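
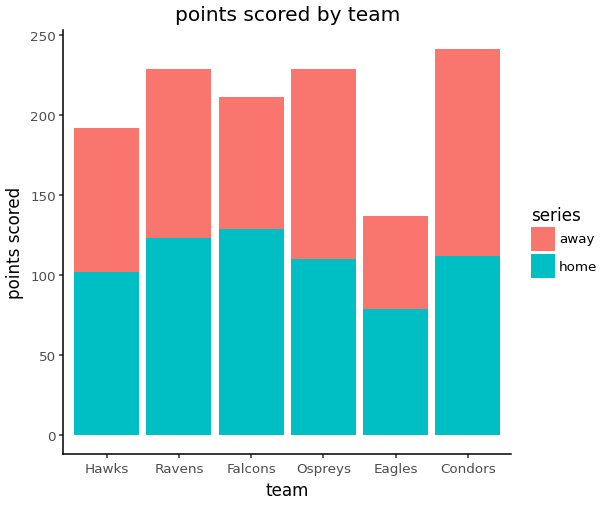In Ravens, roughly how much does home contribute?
≈ 125

home top ≈ 125, bottom ≈ 0; segment ≈ 125.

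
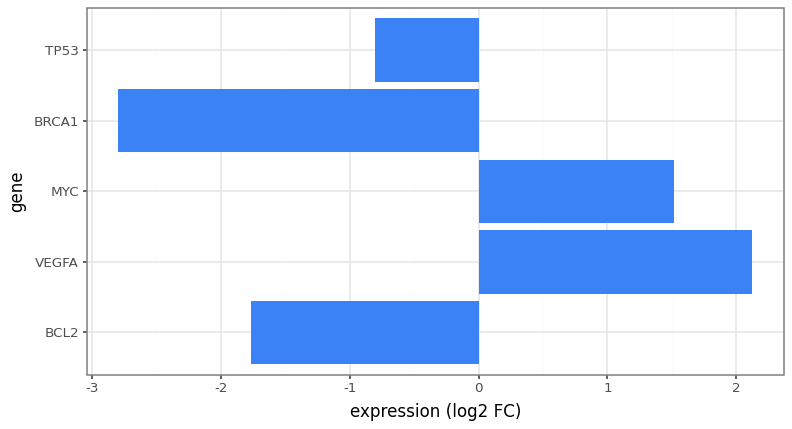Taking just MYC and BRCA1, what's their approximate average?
≈ -0.75

(1.5 + -3.0) / 2 ≈ -0.75.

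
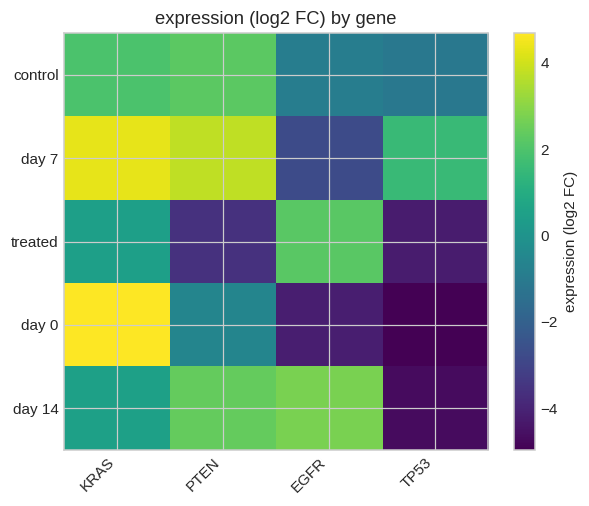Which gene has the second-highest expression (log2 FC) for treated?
KRAS

Top 3 for treated: EGFR ≈ 2, KRAS ≈ 0, PTEN ≈ -4.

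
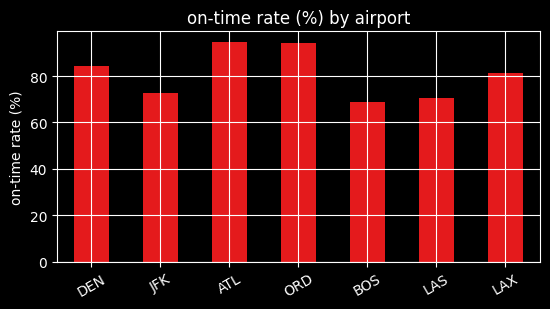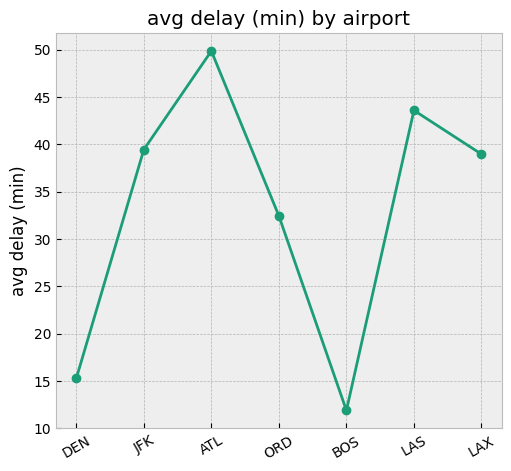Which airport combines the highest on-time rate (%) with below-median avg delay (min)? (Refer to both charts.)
Chart 2 median avg delay (min) ≈ 40; below-median airports: DEN, ORD, BOS. Among those, ORD has the highest on-time rate (%) (≈ 90).

ORD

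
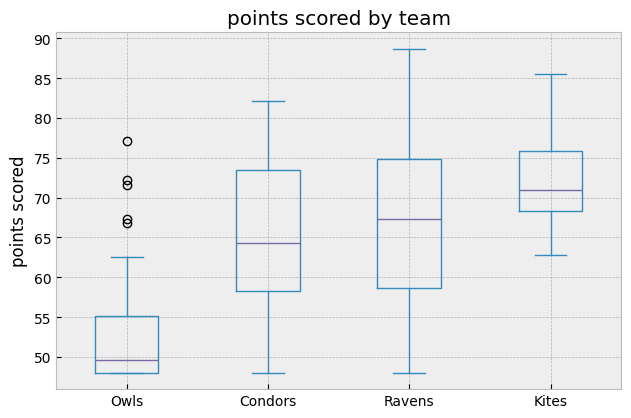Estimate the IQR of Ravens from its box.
≈ 15

Q3 ≈ 75, Q1 ≈ 60; IQR ≈ 15.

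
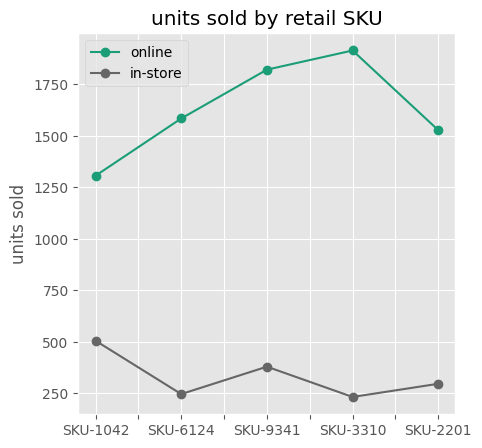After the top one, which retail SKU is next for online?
Top 3 for online: SKU-3310 ≈ 2000, SKU-9341 ≈ 1800, SKU-6124 ≈ 1600.

SKU-9341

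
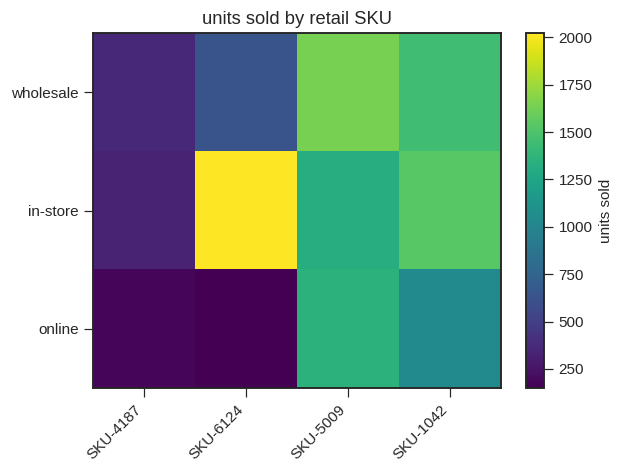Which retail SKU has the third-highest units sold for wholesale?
SKU-6124

Top 4 for wholesale: SKU-5009 ≈ 1600, SKU-1042 ≈ 1400, SKU-6124 ≈ 600, SKU-4187 ≈ 400.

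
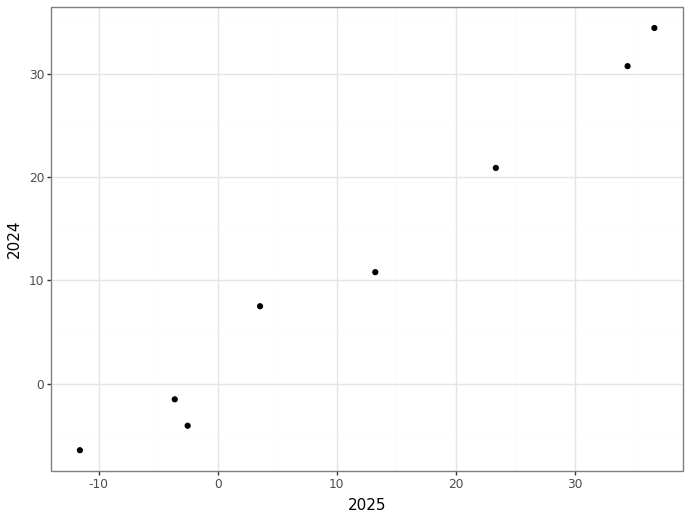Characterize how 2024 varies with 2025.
Points are positively correlated; strong (|r| ≈ 1.0).

positive, strong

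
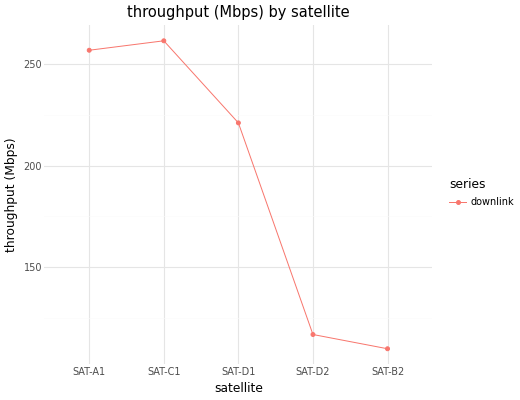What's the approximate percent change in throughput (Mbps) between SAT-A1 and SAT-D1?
≈ -15.4%

SAT-A1 ≈ 260, SAT-D1 ≈ 220; (220 − 260) / 260 ≈ -15.4%.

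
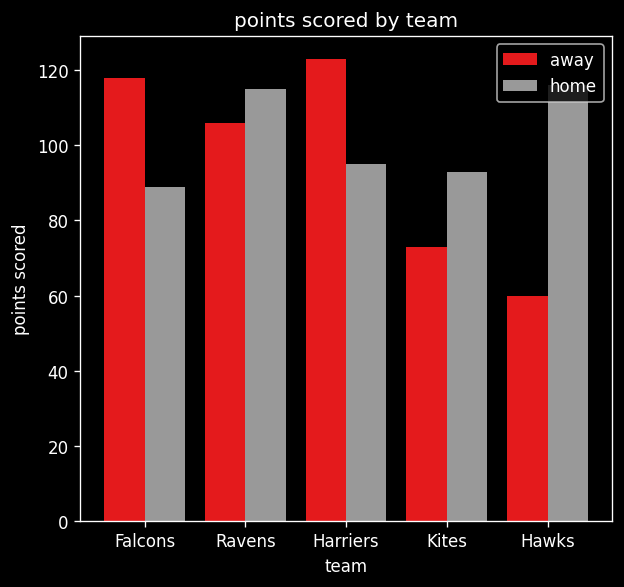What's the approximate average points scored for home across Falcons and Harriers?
(80 + 100) / 2 ≈ 90.

≈ 90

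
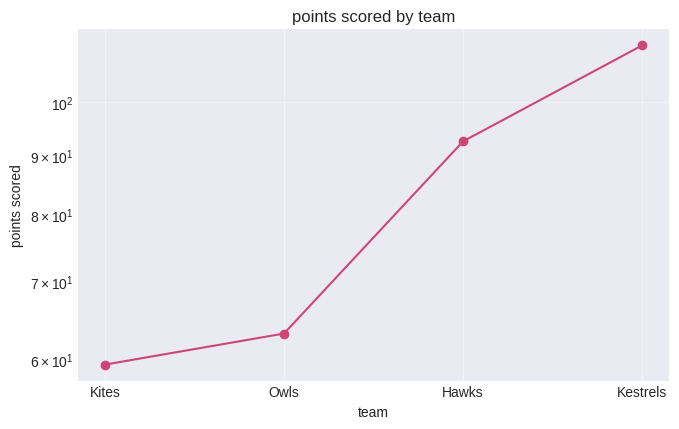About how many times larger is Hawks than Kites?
Hawks ≈ 95, Kites ≈ 60; 95/60 ≈ 1.58.

≈ 1.58×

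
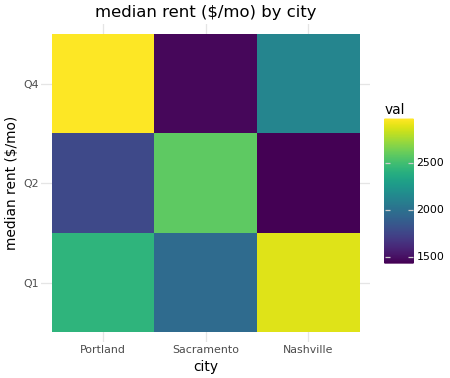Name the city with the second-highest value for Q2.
Top 3 for Q2: Sacramento ≈ 2600, Portland ≈ 1800, Nashville ≈ 1400.

Portland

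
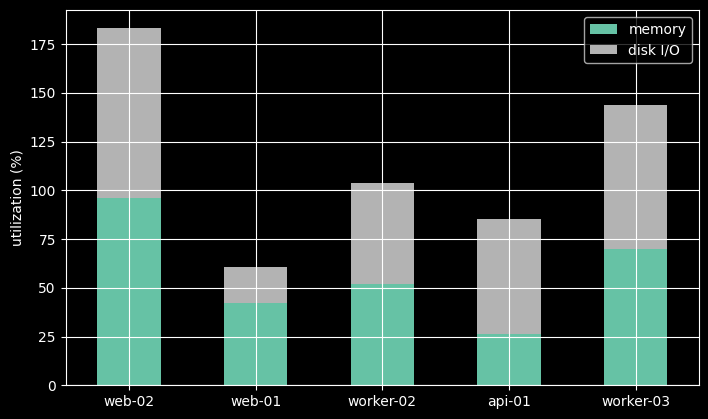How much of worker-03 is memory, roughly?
memory top ≈ 60, bottom ≈ 0; segment ≈ 60.

≈ 60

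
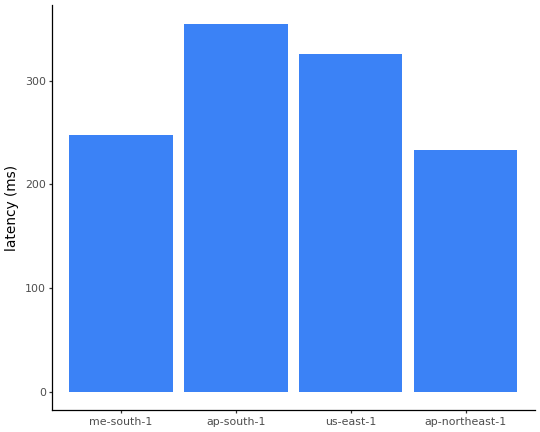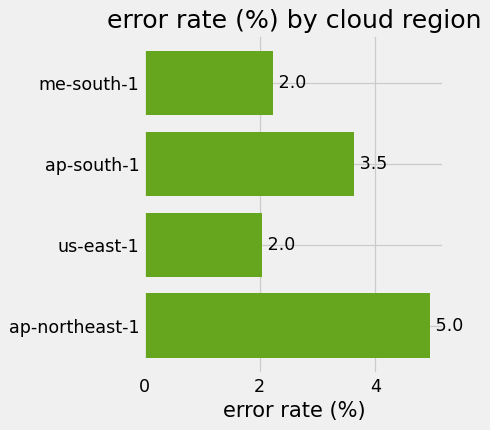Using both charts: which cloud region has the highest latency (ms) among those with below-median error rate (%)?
us-east-1

Chart 2 median error rate (%) ≈ 3; below-median cloud regions: me-south-1, us-east-1. Among those, us-east-1 has the highest latency (ms) (≈ 350).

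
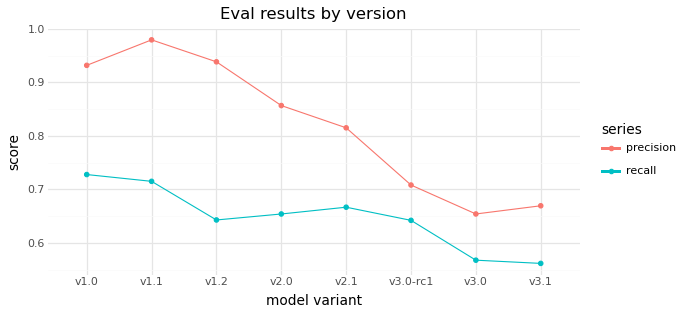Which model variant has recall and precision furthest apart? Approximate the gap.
v1.2, ≈ 0.30

v1.2: recall ≈ 0.65, precision ≈ 0.95 → gap ≈ 0.30. Next-largest (v1.1) is only ≈ 0.30.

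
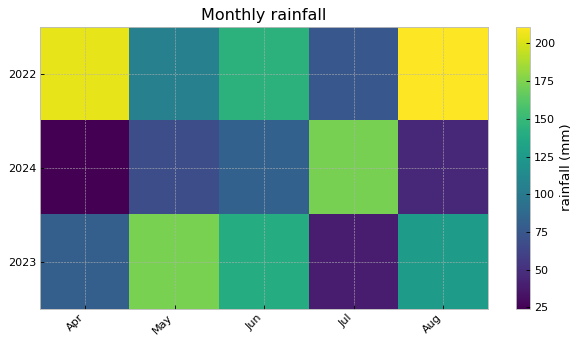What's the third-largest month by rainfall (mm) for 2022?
Top 4 for 2022: Aug ≈ 220, Apr ≈ 200, Jun ≈ 140, May ≈ 100.

Jun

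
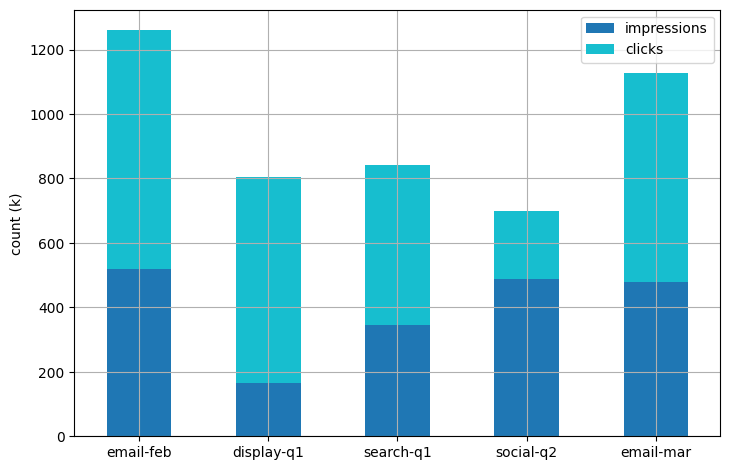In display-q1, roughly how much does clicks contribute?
≈ 600

clicks top ≈ 800, bottom ≈ 200; segment ≈ 600.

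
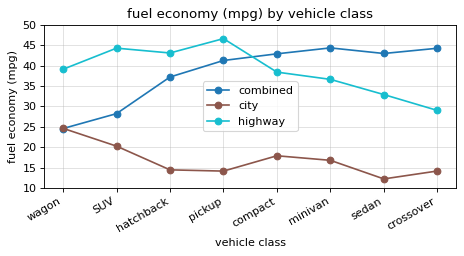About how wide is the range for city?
≈ 15

Max wagon ≈ 25, min sedan ≈ 10; range ≈ 15.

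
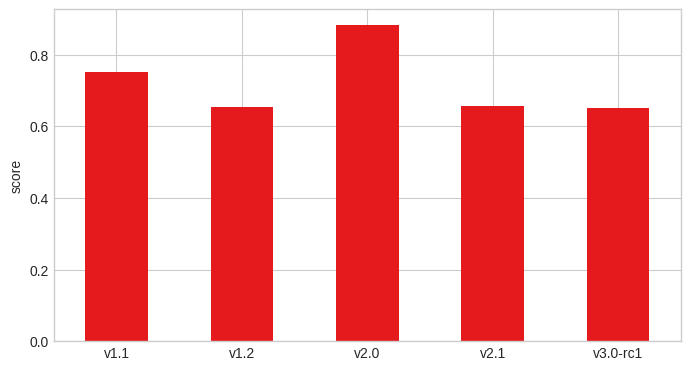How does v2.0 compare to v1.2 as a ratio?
v2.0 ≈ 0.9, v1.2 ≈ 0.7; 0.9/0.7 ≈ 1.29.

≈ 1.29×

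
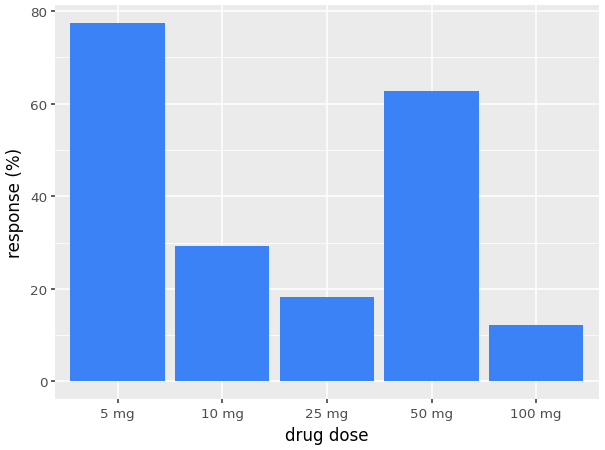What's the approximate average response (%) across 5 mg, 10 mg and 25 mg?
(80 + 30 + 20) / 3 ≈ 43.

≈ 43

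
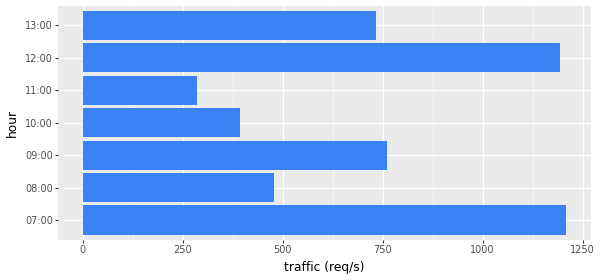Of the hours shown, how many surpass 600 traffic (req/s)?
4

Above 600: 07:00, 09:00, 12:00, 13:00.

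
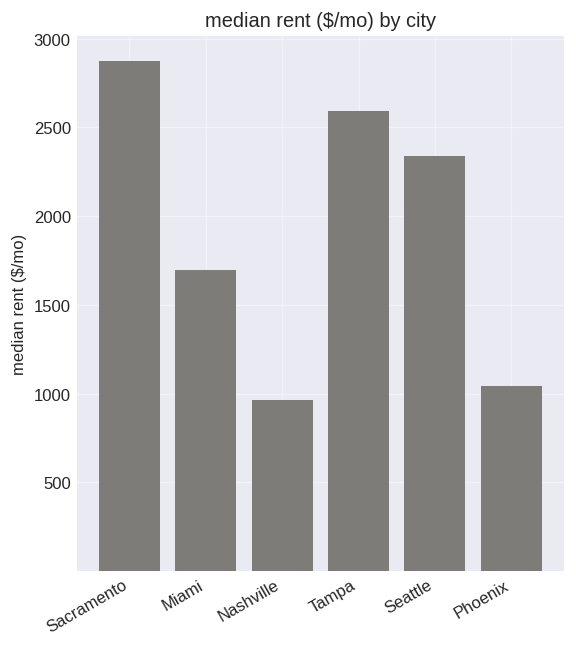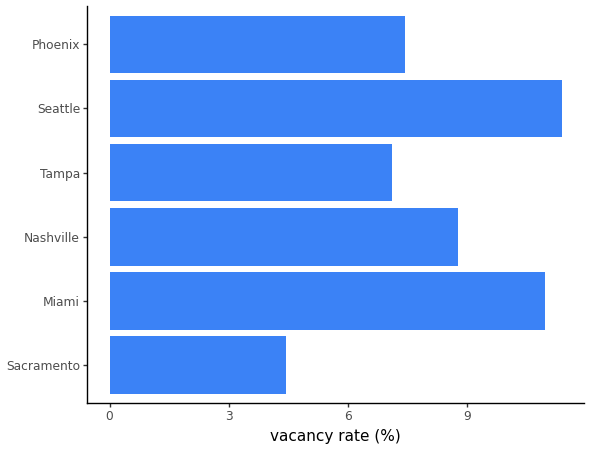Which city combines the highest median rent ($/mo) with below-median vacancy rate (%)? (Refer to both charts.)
Chart 2 median vacancy rate (%) ≈ 8; below-median cities: Sacramento, Tampa, Phoenix. Among those, Sacramento has the highest median rent ($/mo) (≈ 3000).

Sacramento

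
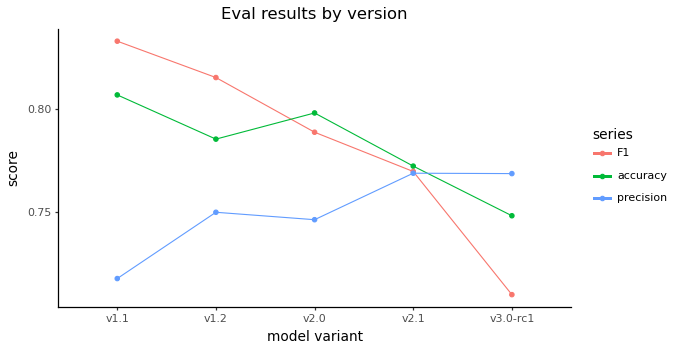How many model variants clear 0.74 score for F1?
Above 0.74: v1.1, v1.2, v2.0, v2.1.

4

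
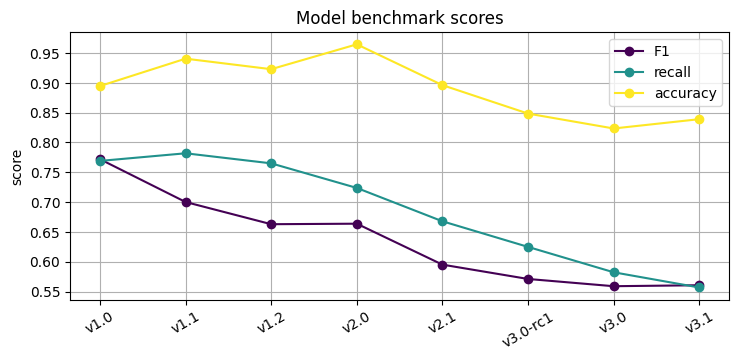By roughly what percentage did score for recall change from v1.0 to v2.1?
≈ -13.3%

v1.0 ≈ 0.75, v2.1 ≈ 0.65; (0.65 − 0.75) / 0.75 ≈ -13.3%.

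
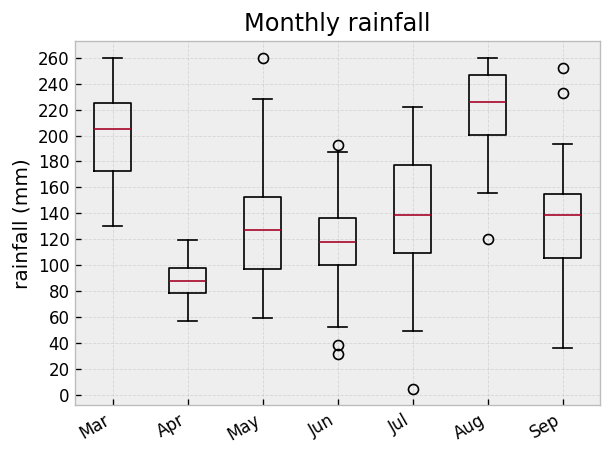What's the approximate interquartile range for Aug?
Q3 ≈ 240, Q1 ≈ 200; IQR ≈ 40.

≈ 40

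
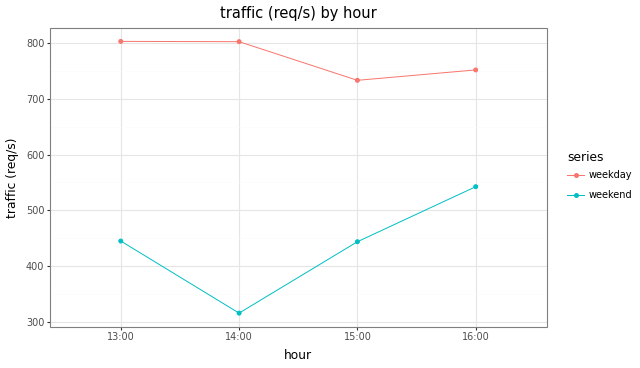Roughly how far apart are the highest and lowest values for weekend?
≈ 250

Max 16:00 ≈ 550, min 14:00 ≈ 300; range ≈ 250.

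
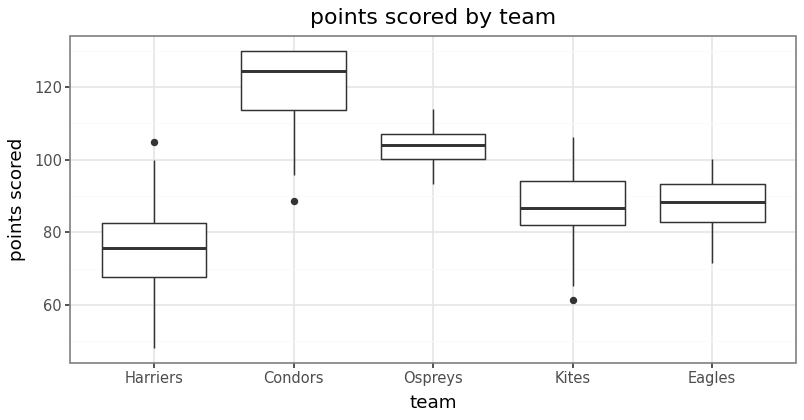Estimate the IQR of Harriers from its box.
Q3 ≈ 85, Q1 ≈ 70; IQR ≈ 15.

≈ 15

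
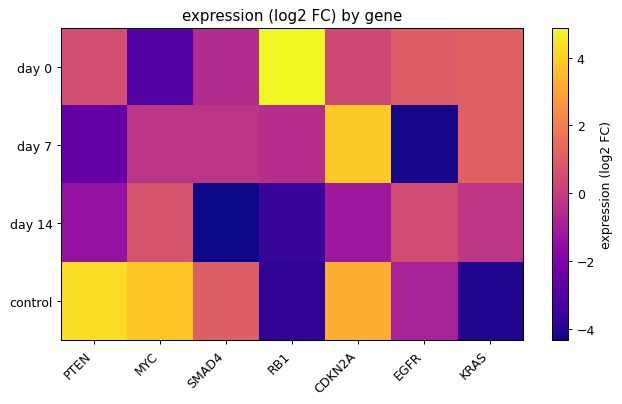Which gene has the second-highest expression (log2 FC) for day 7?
KRAS

Top 3 for day 7: CDKN2A ≈ 4, KRAS ≈ 1, MYC ≈ 0.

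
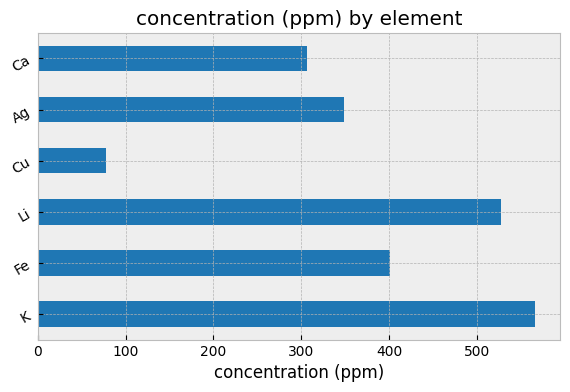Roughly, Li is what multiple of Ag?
≈ 1.57×

Li ≈ 550, Ag ≈ 350; 550/350 ≈ 1.57.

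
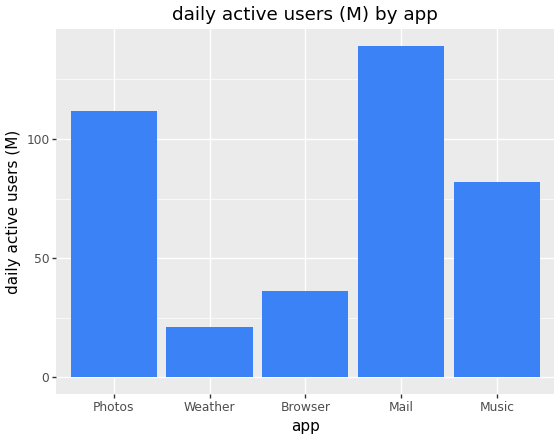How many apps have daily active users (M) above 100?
2

Above 100: Photos, Mail.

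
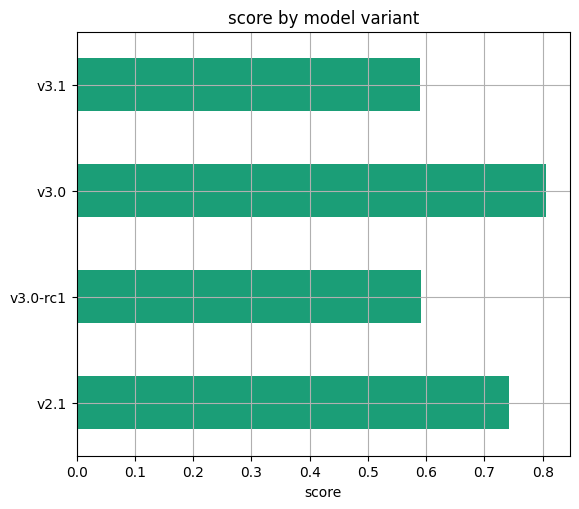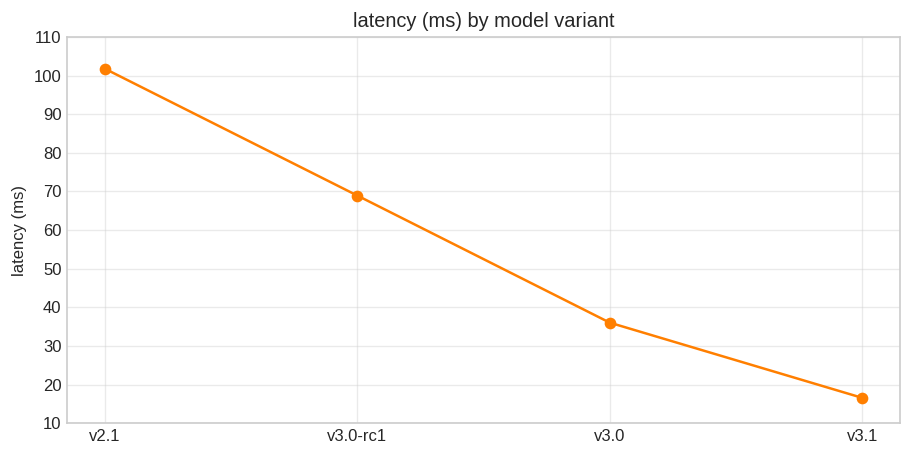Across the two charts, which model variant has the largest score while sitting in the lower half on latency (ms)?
Chart 2 median latency (ms) ≈ 50; below-median model variants: v3.0, v3.1. Among those, v3.0 has the highest score (≈ 0.8).

v3.0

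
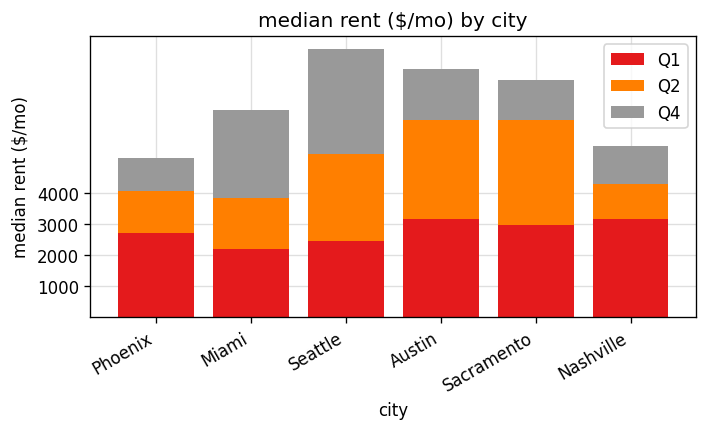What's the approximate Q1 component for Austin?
≈ 3000

Q1 top ≈ 3000, bottom ≈ 0; segment ≈ 3000.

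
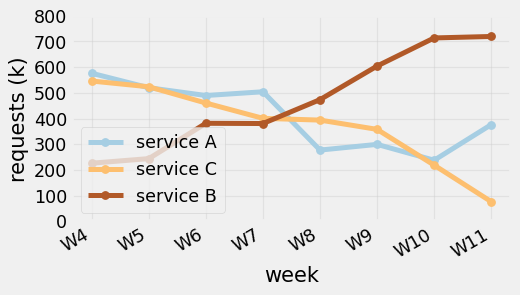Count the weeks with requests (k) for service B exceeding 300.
6

Above 300: W6, W7, W8, W9, W10, W11.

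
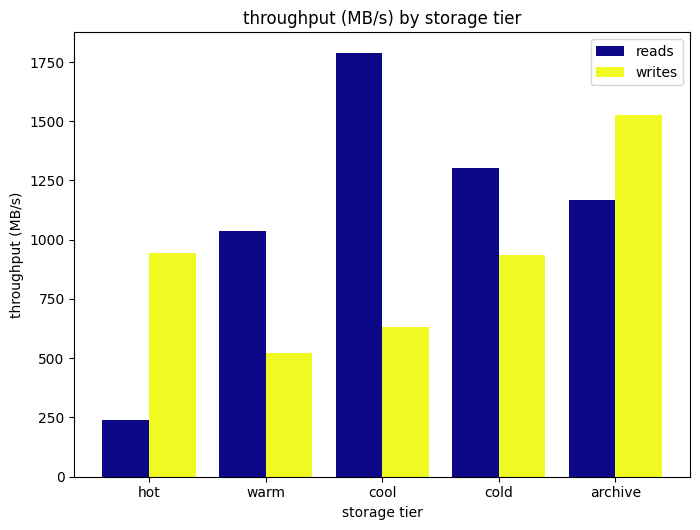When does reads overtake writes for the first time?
warm

hot: reads ≈ 200 vs writes ≈ 1000 (not yet); warm: reads ≈ 1000 vs writes ≈ 600 (first crossover).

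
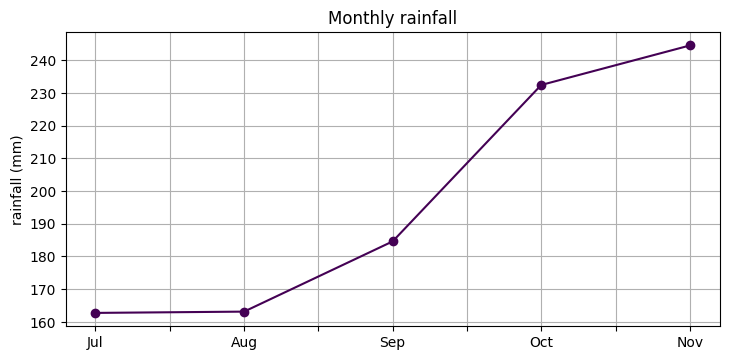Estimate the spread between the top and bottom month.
≈ 80

Max Nov ≈ 240, min Jul ≈ 160; range ≈ 80.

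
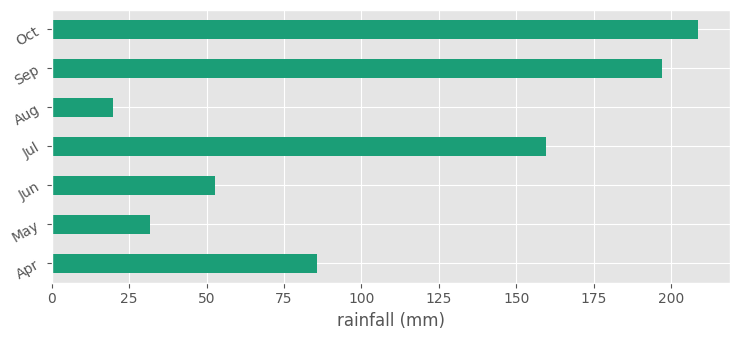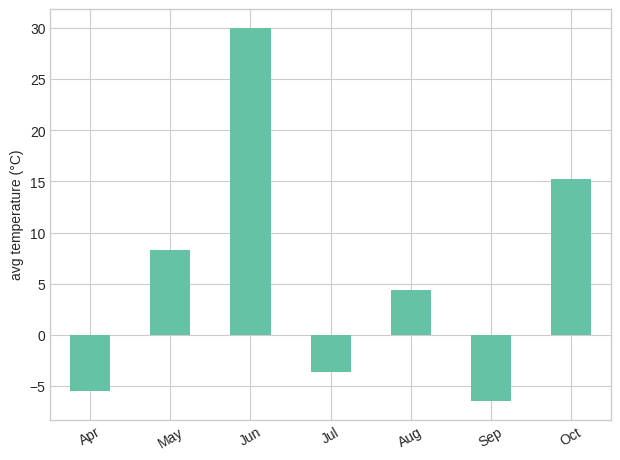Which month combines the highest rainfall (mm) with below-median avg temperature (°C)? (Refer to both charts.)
Sep

Chart 2 median avg temperature (°C) ≈ 5; below-median months: Apr, Jul, Sep. Among those, Sep has the highest rainfall (mm) (≈ 200).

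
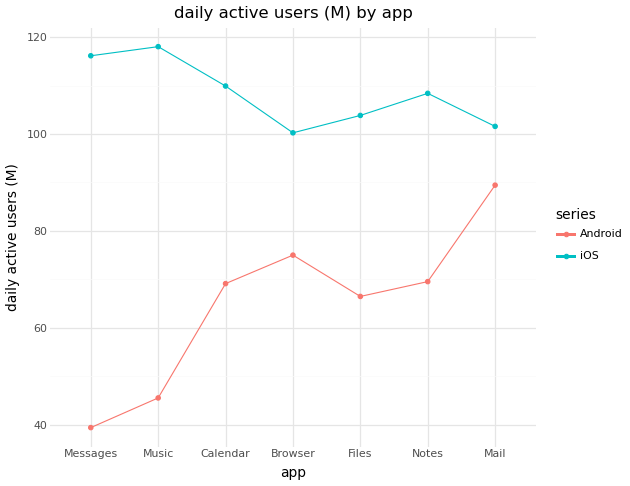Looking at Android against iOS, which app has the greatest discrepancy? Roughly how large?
Messages: Android ≈ 40, iOS ≈ 120 → gap ≈ 80. Next-largest (Music) is only ≈ 70.

Messages, ≈ 80 M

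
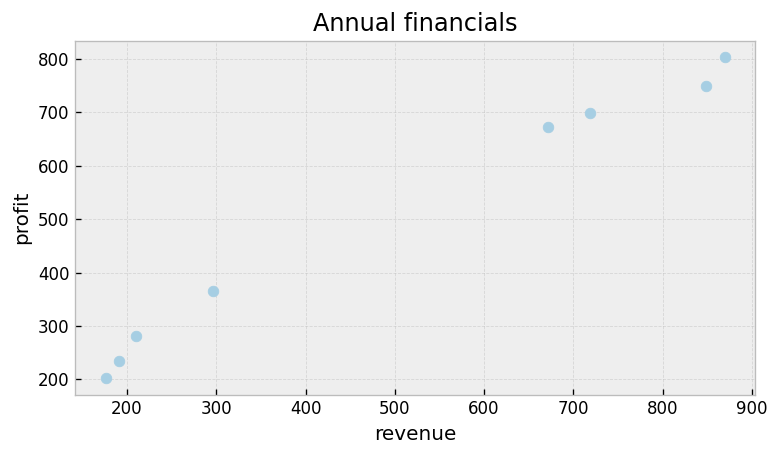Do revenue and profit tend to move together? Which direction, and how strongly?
positive, strong

Points are positively correlated; strong (|r| ≈ 1.0).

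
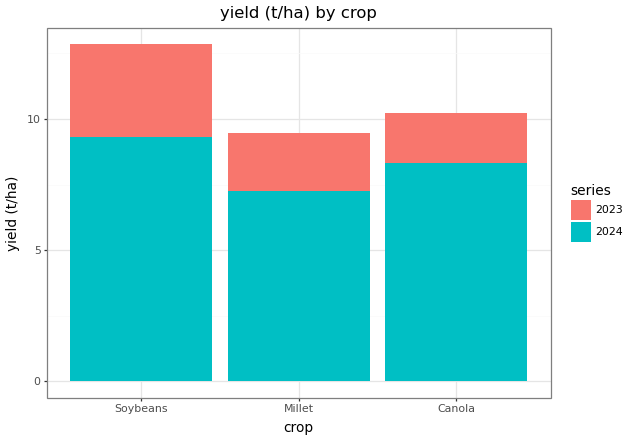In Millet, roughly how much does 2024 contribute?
2024 top ≈ 8, bottom ≈ 0; segment ≈ 8.

≈ 8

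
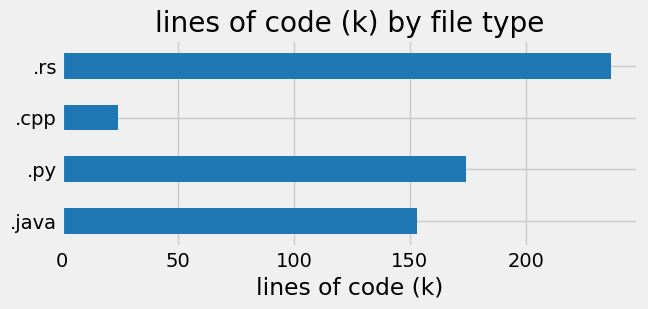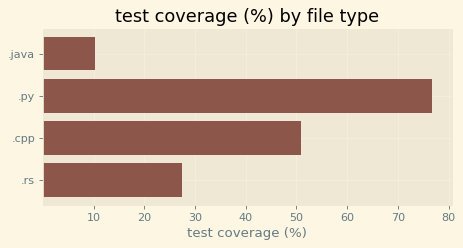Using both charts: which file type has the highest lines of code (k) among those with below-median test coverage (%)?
Chart 2 median test coverage (%) ≈ 40; below-median file types: .java, .rs. Among those, .rs has the highest lines of code (k) (≈ 225).

.rs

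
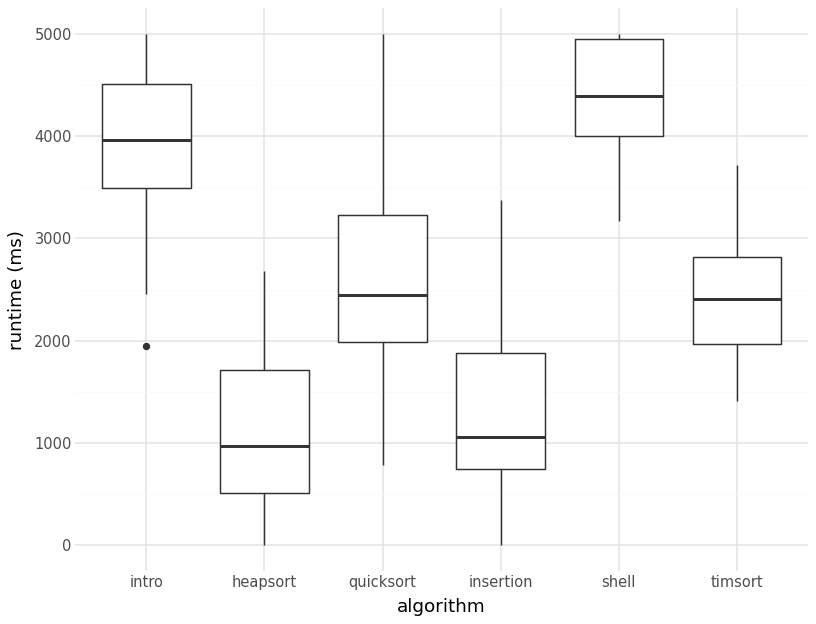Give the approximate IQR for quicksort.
≈ 1000

Q3 ≈ 3000, Q1 ≈ 2000; IQR ≈ 1000.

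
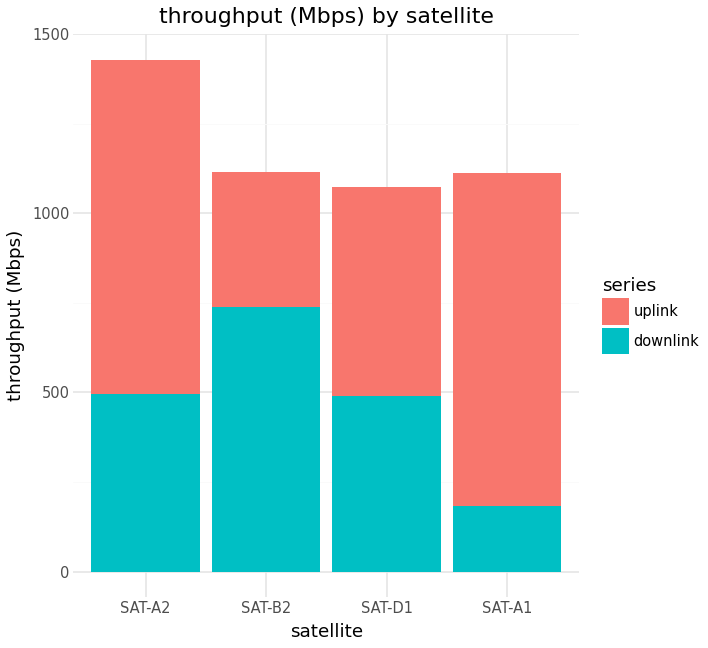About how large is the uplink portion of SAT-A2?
uplink top ≈ 1400, bottom ≈ 400; segment ≈ 1000.

≈ 1000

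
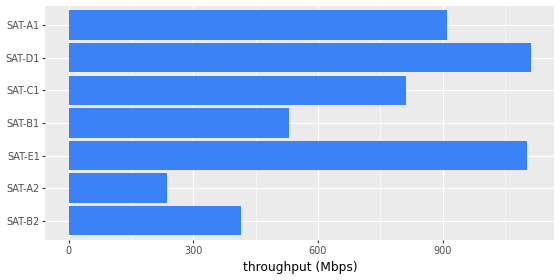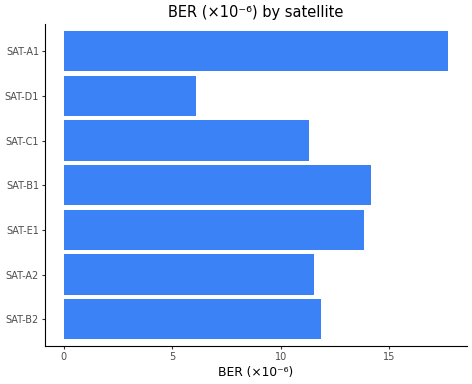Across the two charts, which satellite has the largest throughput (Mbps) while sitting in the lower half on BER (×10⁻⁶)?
Chart 2 median BER (×10⁻⁶) ≈ 12; below-median satellites: SAT-A2, SAT-C1, SAT-D1. Among those, SAT-D1 has the highest throughput (Mbps) (≈ 1200).

SAT-D1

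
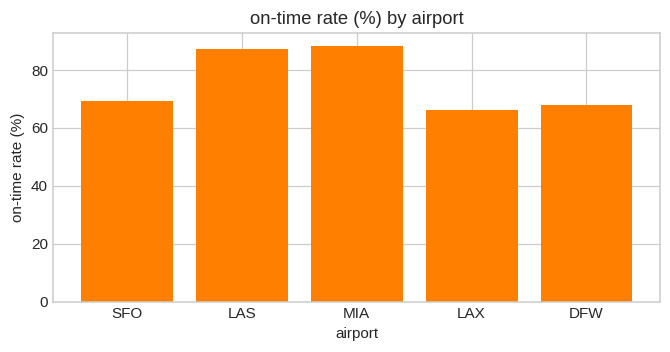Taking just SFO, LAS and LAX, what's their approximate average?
≈ 77

(70 + 90 + 70) / 3 ≈ 77.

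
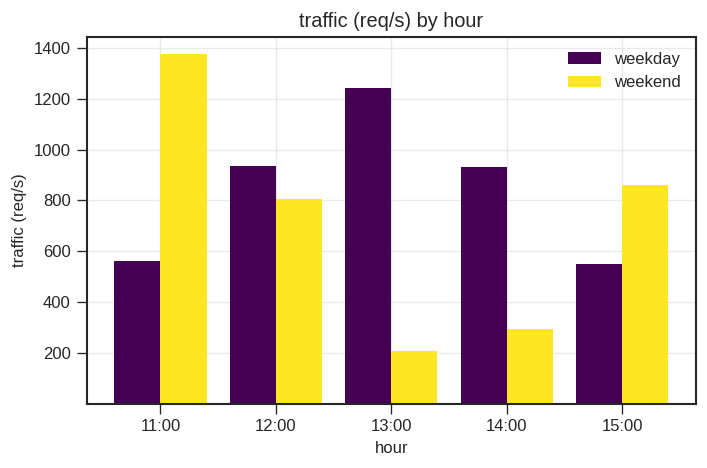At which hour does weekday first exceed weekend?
11:00: weekday ≈ 600 vs weekend ≈ 1400 (not yet); 12:00: weekday ≈ 1000 vs weekend ≈ 800 (first crossover).

12:00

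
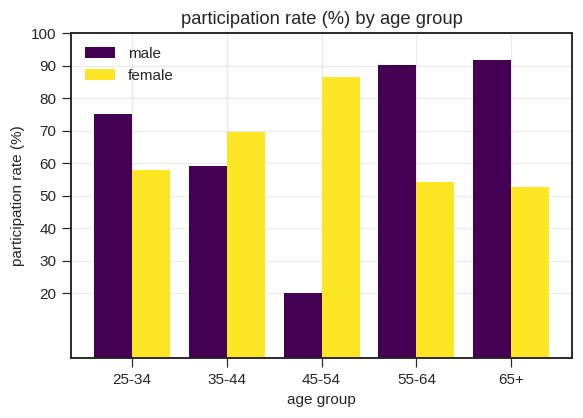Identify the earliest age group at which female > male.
35-44

25-34: female ≈ 60 vs male ≈ 80 (not yet); 35-44: female ≈ 70 vs male ≈ 60 (first crossover).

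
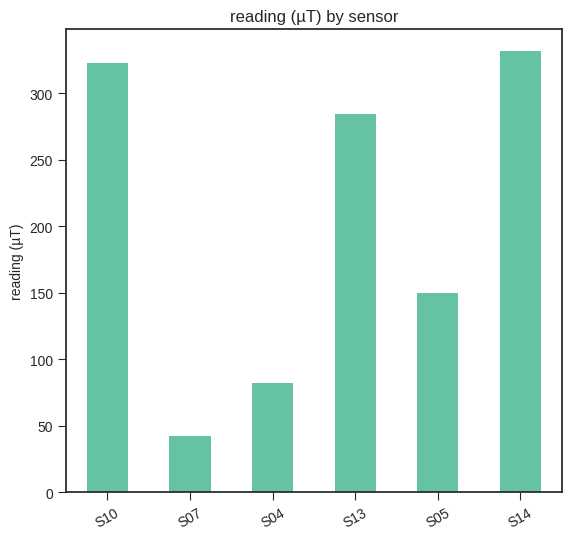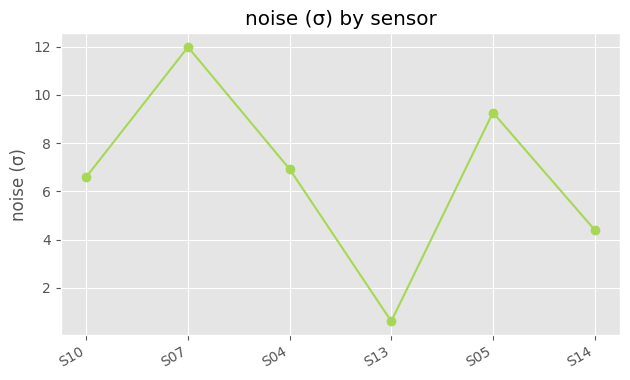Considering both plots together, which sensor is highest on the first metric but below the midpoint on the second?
Chart 2 median noise (σ) ≈ 6; below-median sensors: S10, S13, S14. Among those, S14 has the highest reading (µT) (≈ 350).

S14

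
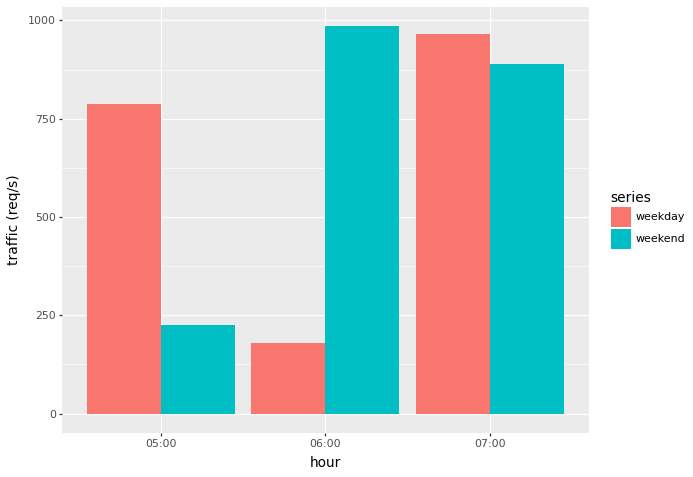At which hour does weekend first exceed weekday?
06:00

05:00: weekend ≈ 200 vs weekday ≈ 800 (not yet); 06:00: weekend ≈ 1000 vs weekday ≈ 200 (first crossover).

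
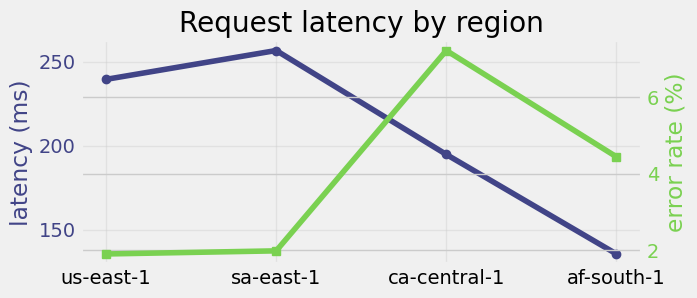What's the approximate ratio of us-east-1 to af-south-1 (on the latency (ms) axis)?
≈ 1.71×

us-east-1 ≈ 240, af-south-1 ≈ 140; 240/140 ≈ 1.71.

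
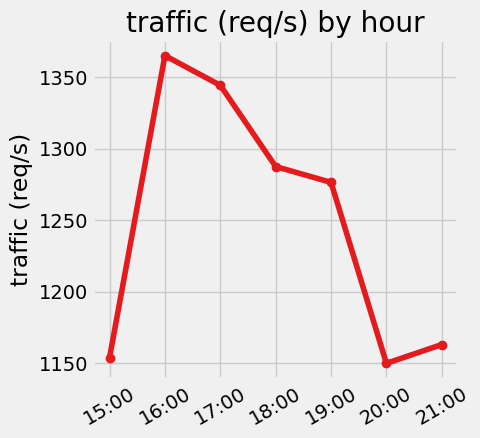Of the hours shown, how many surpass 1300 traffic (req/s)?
2

Above 1300: 16:00, 17:00.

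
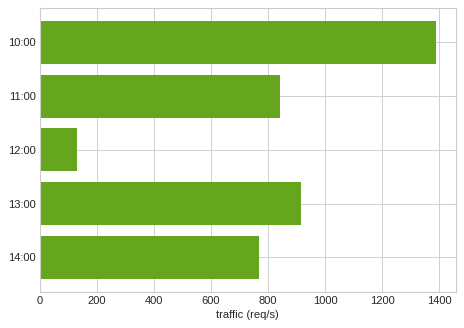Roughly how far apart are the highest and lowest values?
Max 10:00 ≈ 1400, min 12:00 ≈ 200; range ≈ 1200.

≈ 1200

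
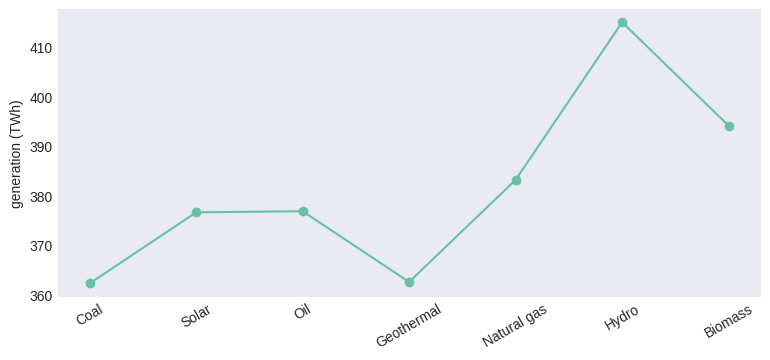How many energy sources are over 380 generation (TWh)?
3

Above 380: Natural gas, Hydro, Biomass.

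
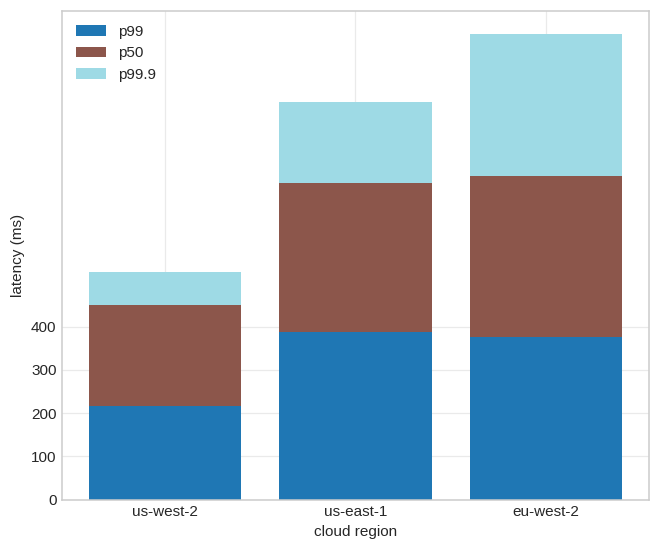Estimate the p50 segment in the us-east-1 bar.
p50 top ≈ 700, bottom ≈ 400; segment ≈ 300.

≈ 300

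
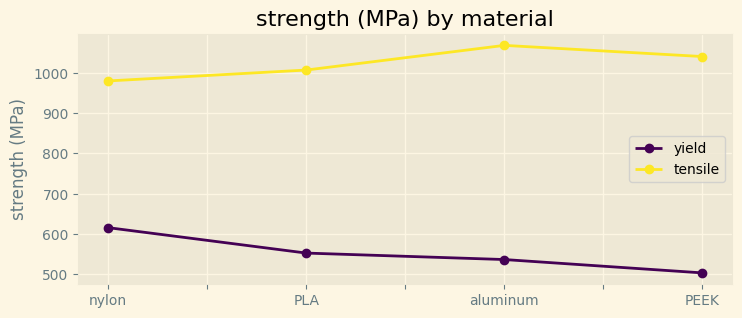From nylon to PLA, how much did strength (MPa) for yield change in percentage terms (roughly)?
≈ -8.3%

nylon ≈ 600, PLA ≈ 550; (550 − 600) / 600 ≈ -8.3%.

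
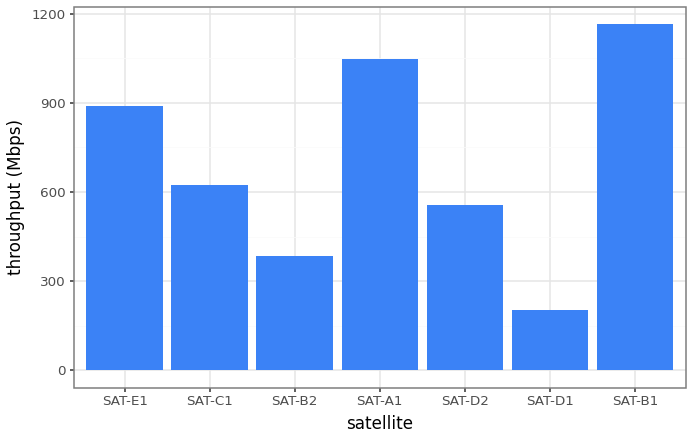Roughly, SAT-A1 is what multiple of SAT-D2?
≈ 1.67×

SAT-A1 ≈ 1000, SAT-D2 ≈ 600; 1000/600 ≈ 1.67.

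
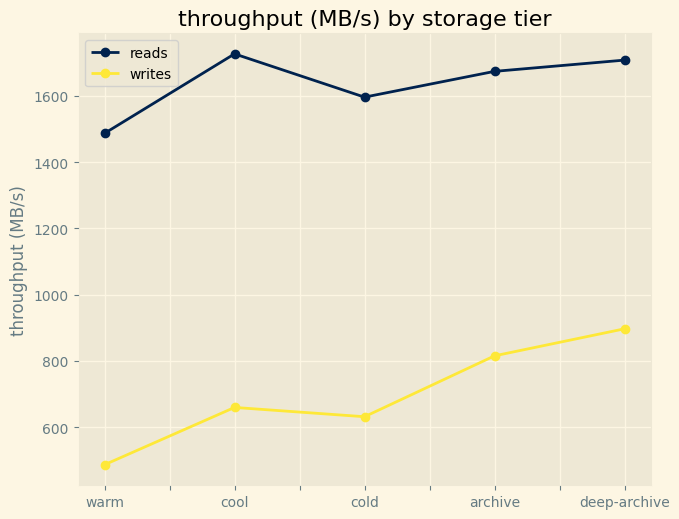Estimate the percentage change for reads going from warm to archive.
≈ +14.3%

warm ≈ 1400, archive ≈ 1600; (1600 − 1400) / 1400 ≈ +14.3%.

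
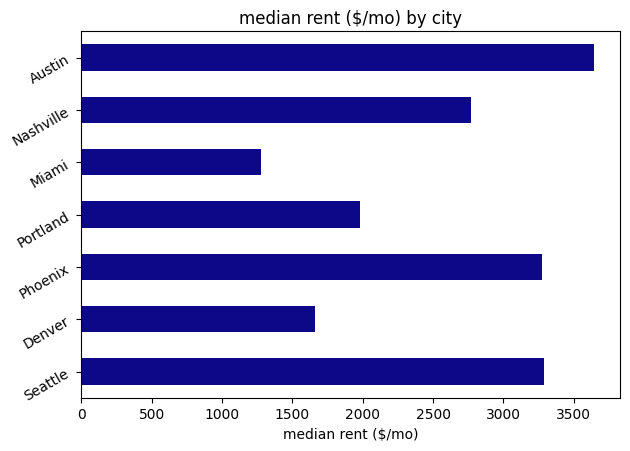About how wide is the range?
Max Austin ≈ 3500, min Miami ≈ 1500; range ≈ 2000.

≈ 2000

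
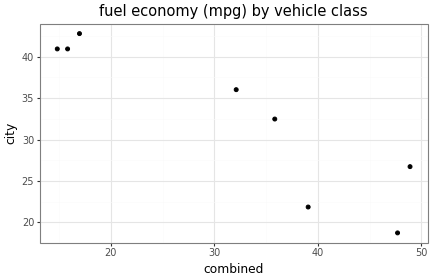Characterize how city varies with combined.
negative, strong

Points are negatively correlated; strong (|r| ≈ 0.9).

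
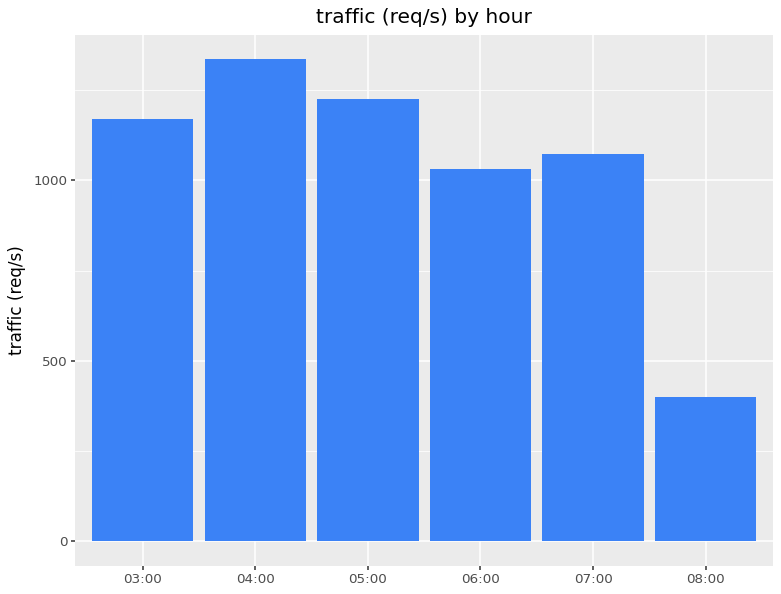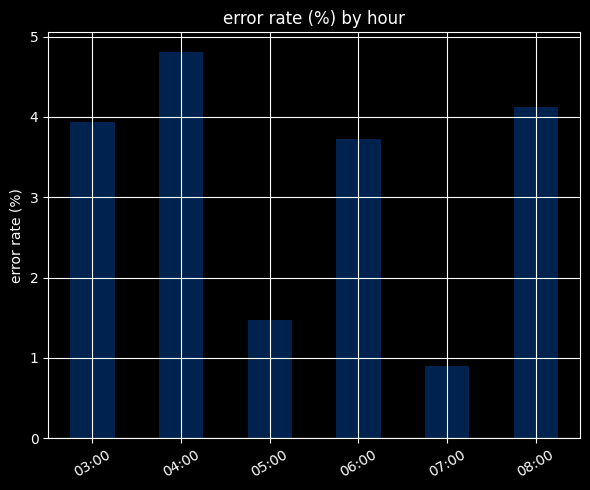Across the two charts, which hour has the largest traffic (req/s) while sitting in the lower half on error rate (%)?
Chart 2 median error rate (%) ≈ 4; below-median hours: 05:00, 06:00, 07:00. Among those, 05:00 has the highest traffic (req/s) (≈ 1200).

05:00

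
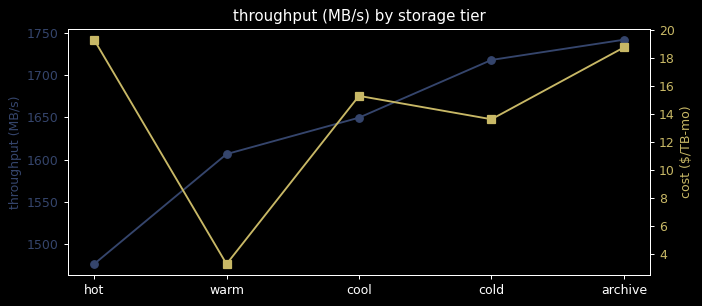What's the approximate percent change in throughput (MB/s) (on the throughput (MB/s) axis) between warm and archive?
warm ≈ 1600, archive ≈ 1750; (1750 − 1600) / 1600 ≈ +9.4%.

≈ +9.4%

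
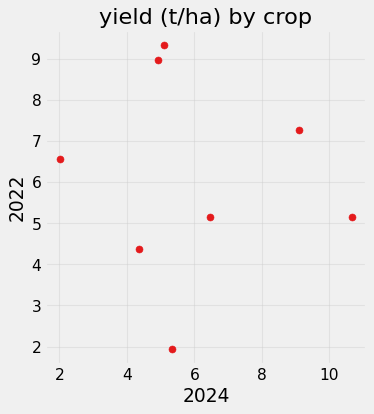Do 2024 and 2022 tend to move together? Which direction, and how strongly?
Points are roughly uncorrelated; weak (|r| ≈ 0.1).

no clear correlation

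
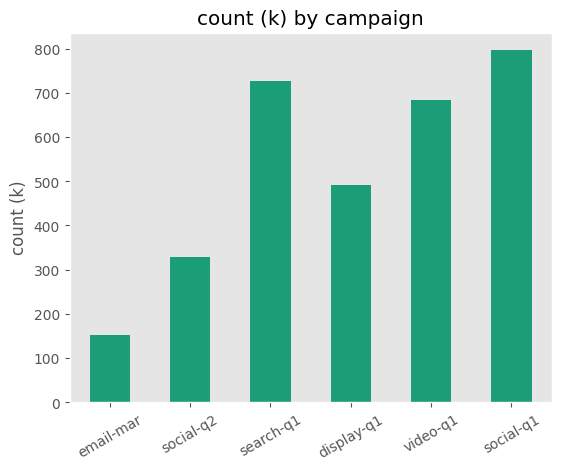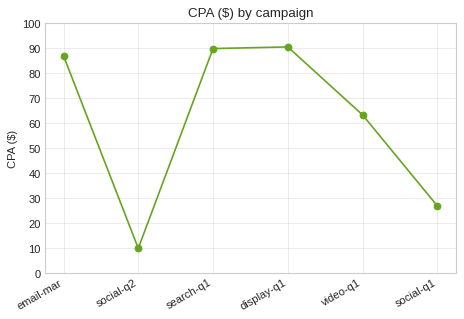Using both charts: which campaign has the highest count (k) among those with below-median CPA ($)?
Chart 2 median CPA ($) ≈ 70; below-median campaigns: social-q2, video-q1, social-q1. Among those, social-q1 has the highest count (k) (≈ 800).

social-q1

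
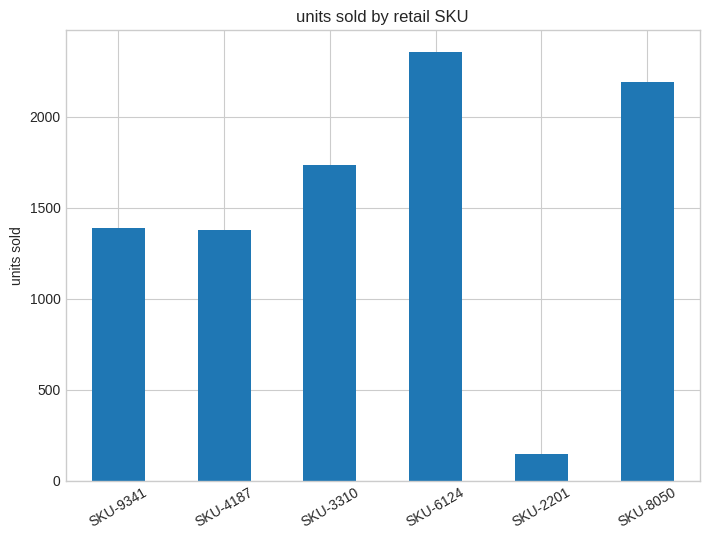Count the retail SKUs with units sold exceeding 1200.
5

Above 1200: SKU-9341, SKU-4187, SKU-3310, SKU-6124, SKU-8050.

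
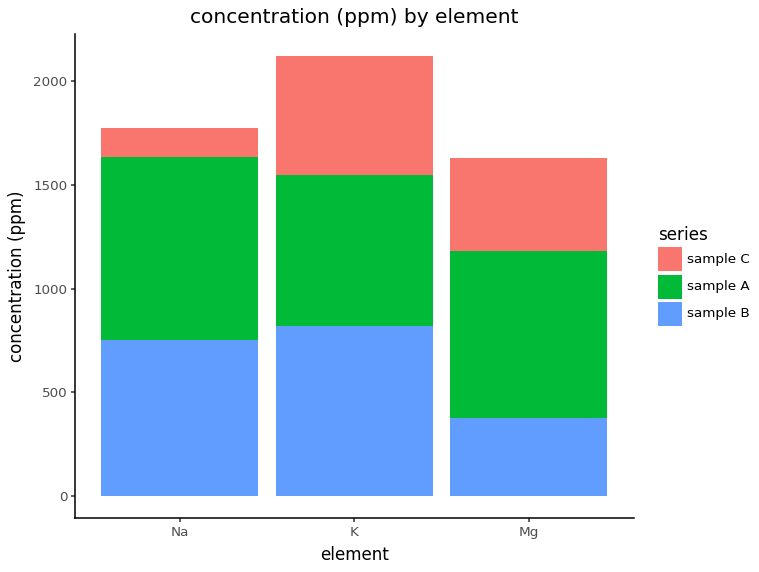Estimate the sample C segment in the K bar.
sample C top ≈ 2200, bottom ≈ 1600; segment ≈ 600.

≈ 600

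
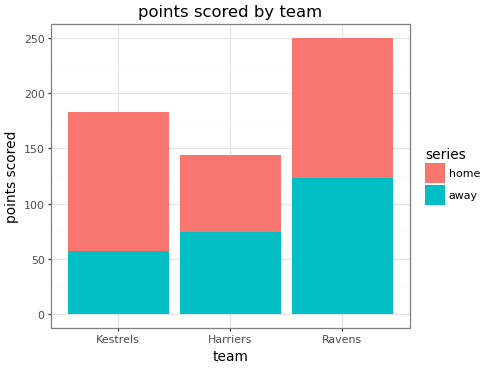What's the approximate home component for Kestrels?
≈ 125

home top ≈ 175, bottom ≈ 50; segment ≈ 125.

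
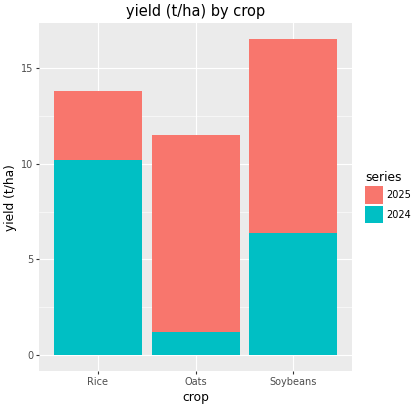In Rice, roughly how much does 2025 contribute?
≈ 4

2025 top ≈ 14, bottom ≈ 10; segment ≈ 4.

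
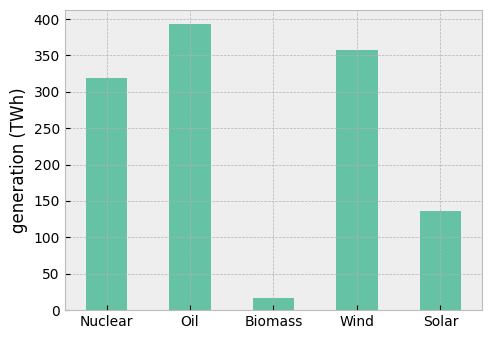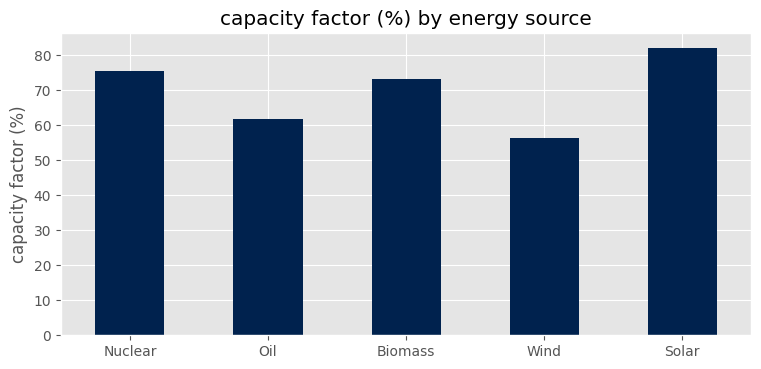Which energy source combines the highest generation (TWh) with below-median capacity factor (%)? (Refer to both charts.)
Chart 2 median capacity factor (%) ≈ 70; below-median energy sources: Oil, Wind. Among those, Oil has the highest generation (TWh) (≈ 400).

Oil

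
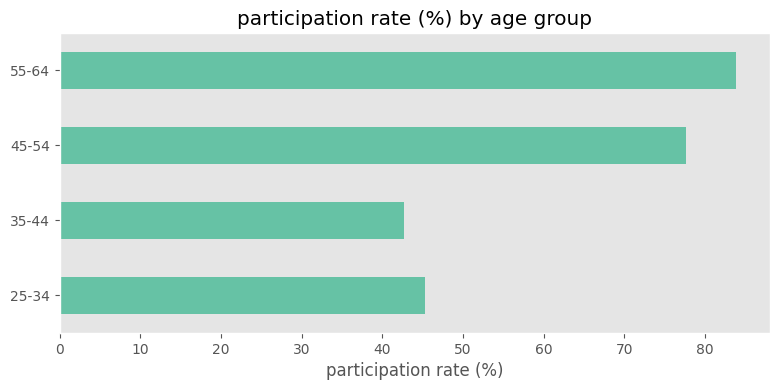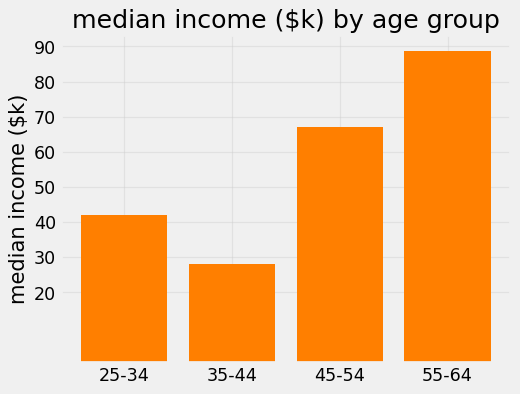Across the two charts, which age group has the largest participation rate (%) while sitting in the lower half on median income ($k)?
25-34

Chart 2 median median income ($k) ≈ 50; below-median age groups: 25-34, 35-44. Among those, 25-34 has the highest participation rate (%) (≈ 50).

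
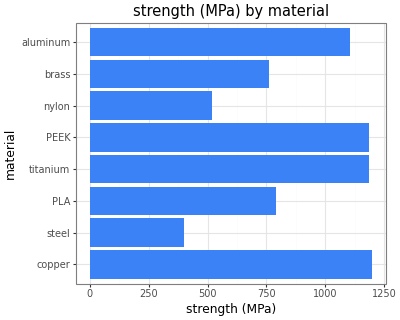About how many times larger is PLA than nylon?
PLA ≈ 800, nylon ≈ 500; 800/500 ≈ 1.6.

≈ 1.6×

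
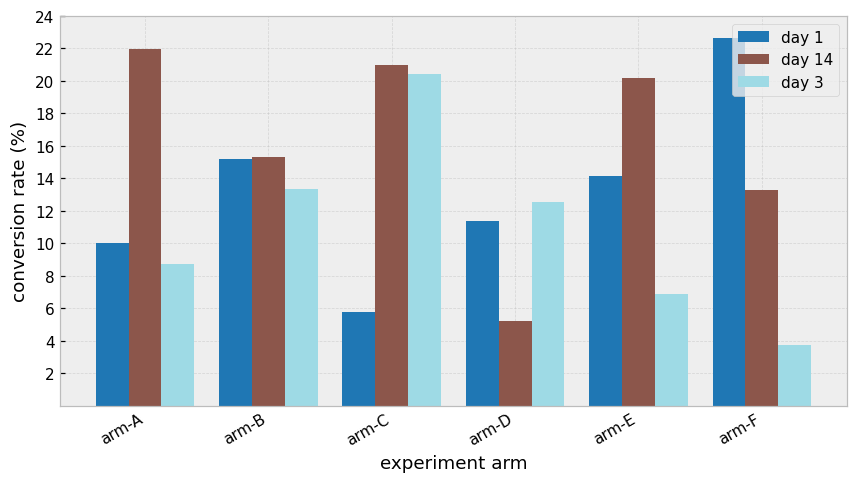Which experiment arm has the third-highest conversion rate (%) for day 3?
Top 4 for day 3: arm-C ≈ 20, arm-B ≈ 14, arm-D ≈ 12, arm-A ≈ 8.

arm-D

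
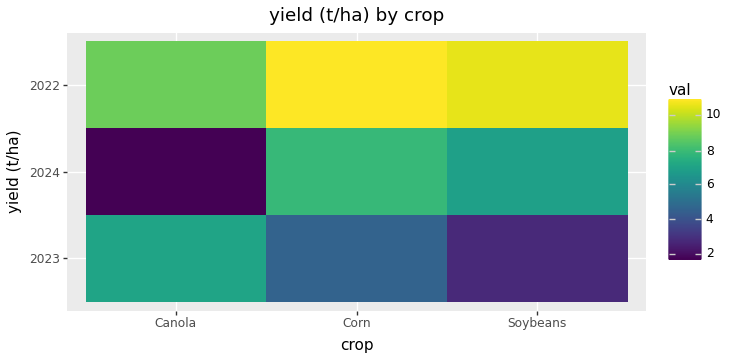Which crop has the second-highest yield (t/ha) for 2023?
Top 3 for 2023: Canola ≈ 7, Corn ≈ 5, Soybeans ≈ 3.

Corn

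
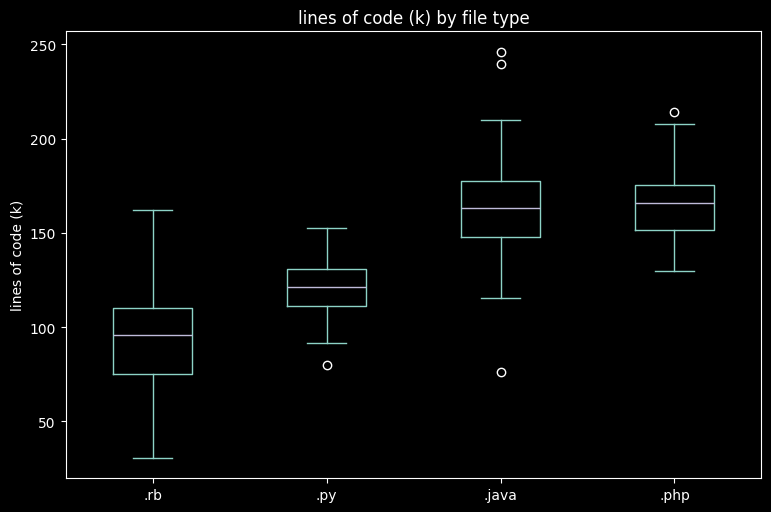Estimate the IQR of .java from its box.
Q3 ≈ 180, Q1 ≈ 150; IQR ≈ 30.

≈ 30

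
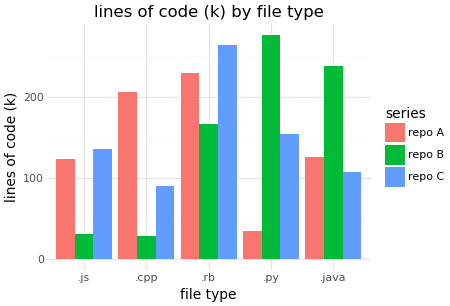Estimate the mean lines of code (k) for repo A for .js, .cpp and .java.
(125 + 200 + 125) / 3 ≈ 150.

≈ 150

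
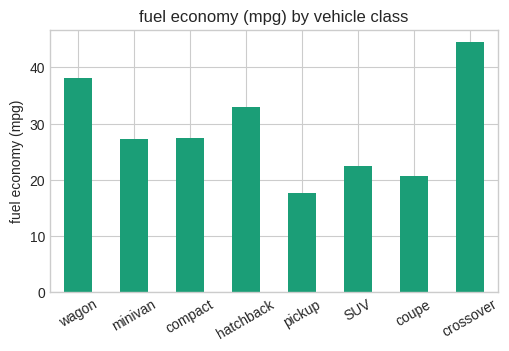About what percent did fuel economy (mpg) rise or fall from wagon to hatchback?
wagon ≈ 40, hatchback ≈ 35; (35 − 40) / 40 ≈ -12.5%.

≈ -12.5%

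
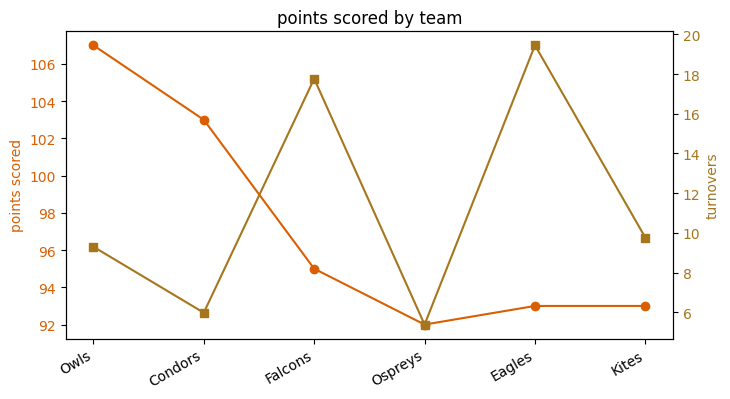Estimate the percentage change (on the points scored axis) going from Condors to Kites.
≈ -11.5%

Condors ≈ 104, Kites ≈ 92; (92 − 104) / 104 ≈ -11.5%.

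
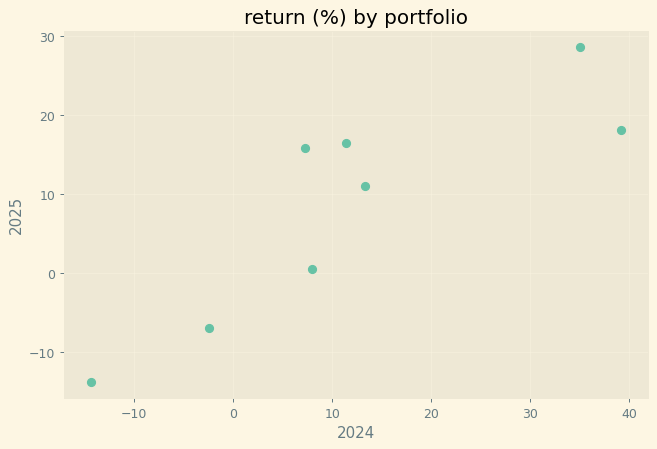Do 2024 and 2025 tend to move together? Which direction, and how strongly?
positive, strong

Points are positively correlated; strong (|r| ≈ 0.9).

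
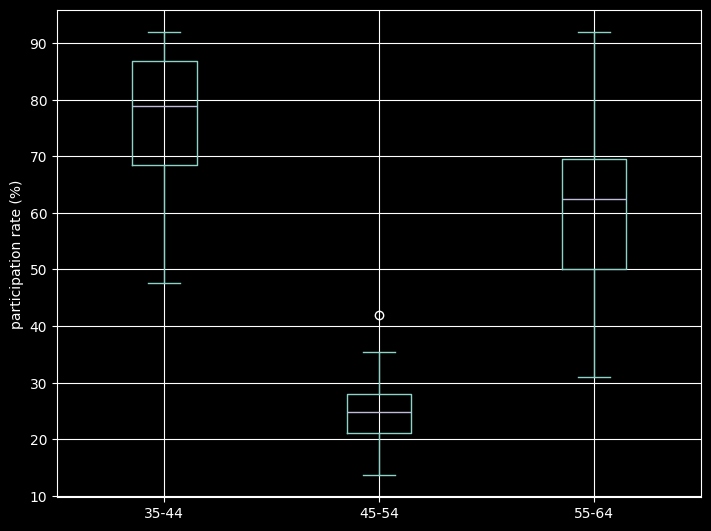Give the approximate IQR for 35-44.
≈ 15

Q3 ≈ 85, Q1 ≈ 70; IQR ≈ 15.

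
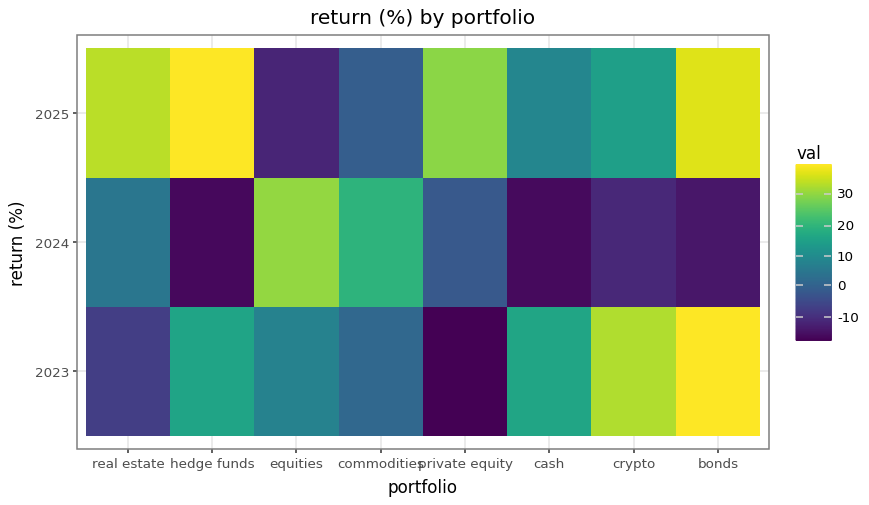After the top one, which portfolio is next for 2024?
commodities

Top 3 for 2024: equities ≈ 30, commodities ≈ 20, real estate ≈ 5.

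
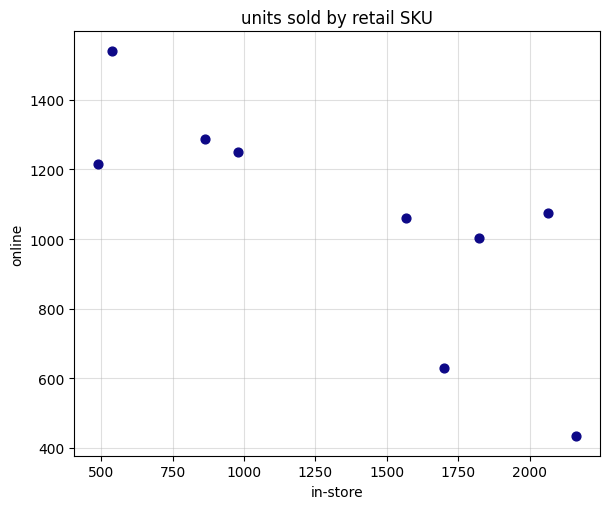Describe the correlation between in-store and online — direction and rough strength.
Points are negatively correlated; strong (|r| ≈ 0.8).

negative, strong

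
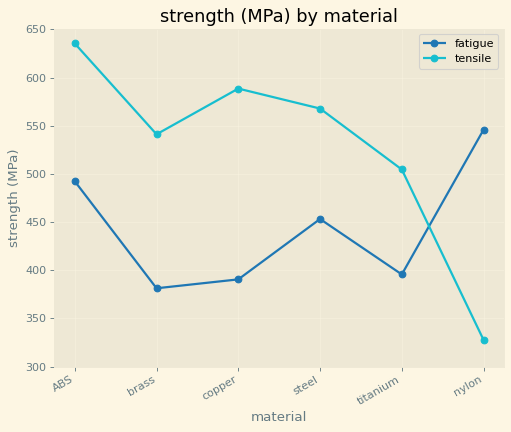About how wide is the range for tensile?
Max ABS ≈ 650, min nylon ≈ 350; range ≈ 300.

≈ 300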